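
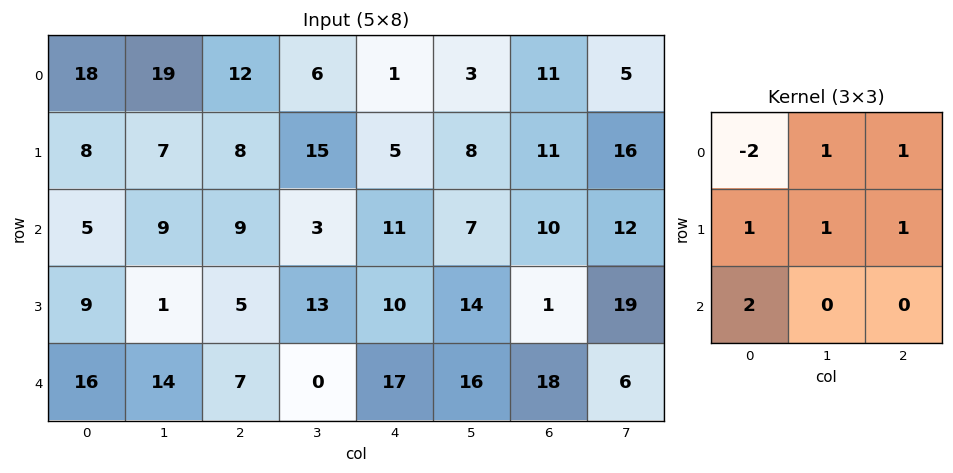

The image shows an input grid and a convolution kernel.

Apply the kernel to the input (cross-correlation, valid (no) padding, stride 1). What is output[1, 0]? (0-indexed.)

40

The receptive field on the input at this output position is [8 7 8 / 5 9 9 / 9 1 5]. Elementwise product with the kernel and sum: 8·-2 + 7·1 + 8·1 + 5·1 + 9·1 + 9·1 + 9·2.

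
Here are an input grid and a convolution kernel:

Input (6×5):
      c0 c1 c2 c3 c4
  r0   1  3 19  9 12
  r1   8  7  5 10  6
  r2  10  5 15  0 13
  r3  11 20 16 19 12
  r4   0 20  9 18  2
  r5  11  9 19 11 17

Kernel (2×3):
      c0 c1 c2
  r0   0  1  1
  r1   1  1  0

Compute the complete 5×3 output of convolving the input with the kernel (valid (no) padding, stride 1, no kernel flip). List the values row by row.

37 40 36
27 35 31
51 51 48
56 64 58
49 55 50

Output[0,0]: The receptive field on the input at this output position is [1 3 19 / 8 7 5]. Elementwise product with the kernel and sum: 3·1 + 19·1 + 8·1 + 7·1.
Output[0,1]: The receptive field on the input at this output position is [3 19 9 / 7 5 10]. Elementwise product with the kernel and sum: 19·1 + 9·1 + 7·1 + 5·1.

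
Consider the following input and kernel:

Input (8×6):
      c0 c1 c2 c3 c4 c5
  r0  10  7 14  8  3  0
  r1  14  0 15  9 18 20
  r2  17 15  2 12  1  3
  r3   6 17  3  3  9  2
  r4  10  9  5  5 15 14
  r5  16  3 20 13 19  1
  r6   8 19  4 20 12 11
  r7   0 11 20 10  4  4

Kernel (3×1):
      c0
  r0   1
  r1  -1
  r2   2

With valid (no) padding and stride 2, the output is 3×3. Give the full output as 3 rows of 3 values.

Output[0,0]: The receptive field on the input at this output position is [10 / 14 / 17]. Elementwise product with the kernel and sum: 10·1 + 14·-1 + 17·2.

30 3 -13
31 9 22
10 -7 20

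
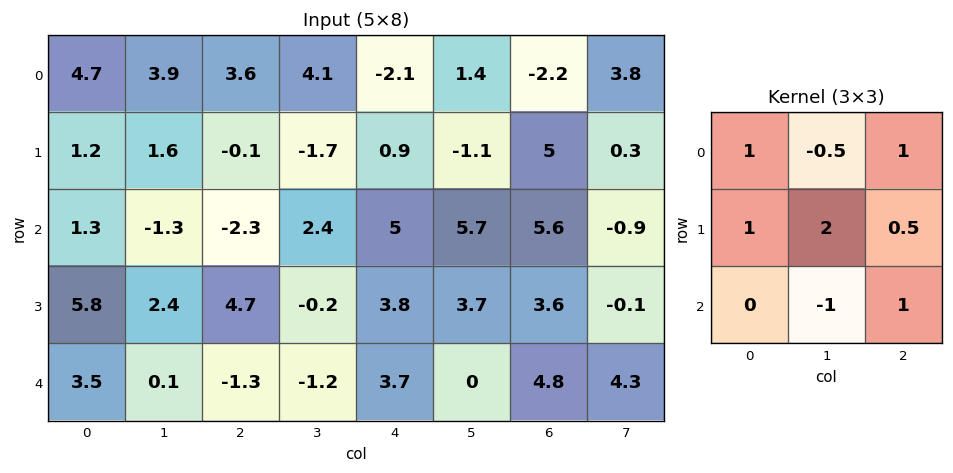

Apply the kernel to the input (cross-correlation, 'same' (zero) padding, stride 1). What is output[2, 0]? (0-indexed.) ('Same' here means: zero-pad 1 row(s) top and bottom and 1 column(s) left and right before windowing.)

-0.45

The receptive field on the zero-padded input at this output position is [0 1.2 1.6 / 0 1.3 -1.3 / 0 5.8 2.4]. Elementwise product with the kernel and sum: 0·1 + 1.2·-0.5 + 1.6·1 + 0·1 + 1.3·2 + -1.3·0.5 + 5.8·-1 + 2.4·1.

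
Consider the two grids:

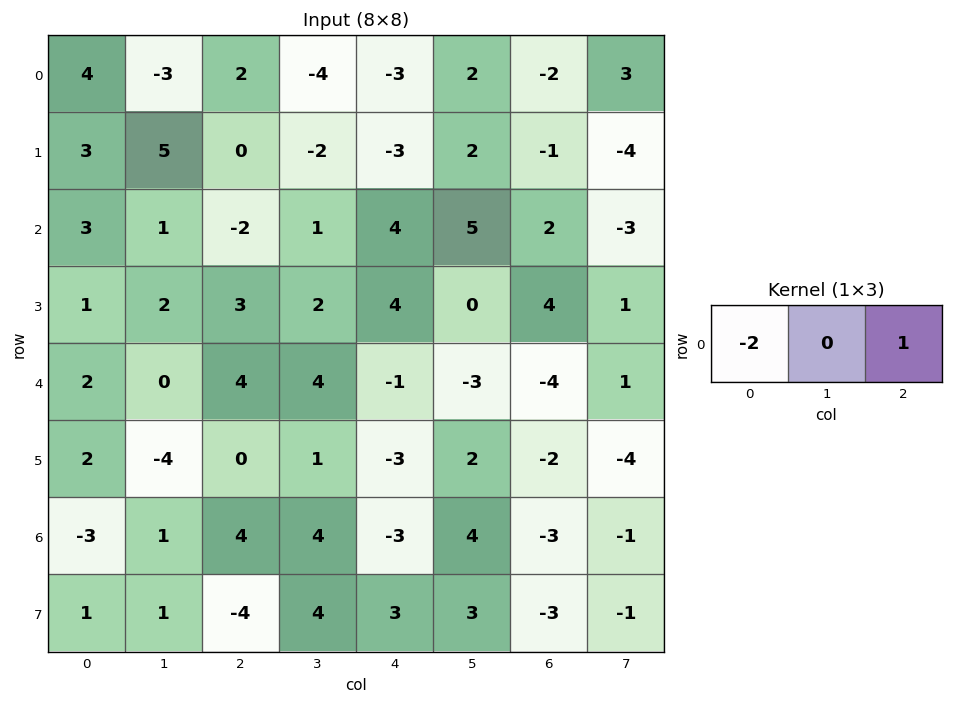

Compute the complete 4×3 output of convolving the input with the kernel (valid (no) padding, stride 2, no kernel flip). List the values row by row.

Output[0,0]: The receptive field on the input at this output position is [4 -3 2]. Elementwise product with the kernel and sum: 4·-2 + 2·1.

-6 -7 4
-8 8 -6
0 -9 -2
10 -11 3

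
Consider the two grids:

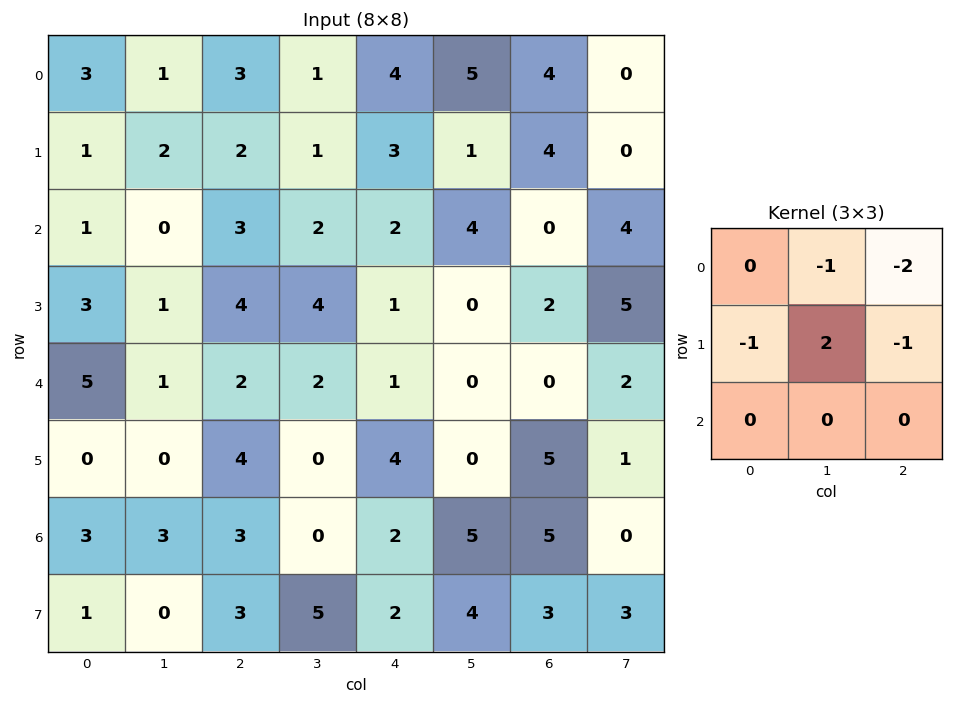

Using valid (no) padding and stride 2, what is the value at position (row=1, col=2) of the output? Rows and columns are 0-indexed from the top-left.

The receptive field on the input at this output position is [2 4 0 / 1 0 2 / 1 0 0]. Elementwise product with the kernel and sum: 4·-1 + 0·-2 + 1·-1 + 0·2 + 2·-1.

-7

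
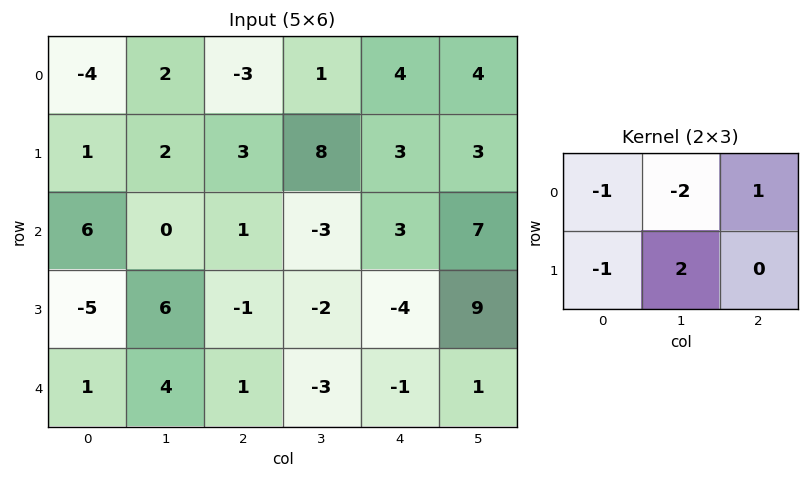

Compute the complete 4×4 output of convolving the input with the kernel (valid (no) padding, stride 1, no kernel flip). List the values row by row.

Output[0,0]: The receptive field on the input at this output position is [-4 2 -3 / 1 2 3]. Elementwise product with the kernel and sum: -4·-1 + 2·-2 + -3·1 + 1·-1 + 2·2.

0 9 18 -7
-8 2 -23 -2
12 -13 5 -2
-1 -8 -6 20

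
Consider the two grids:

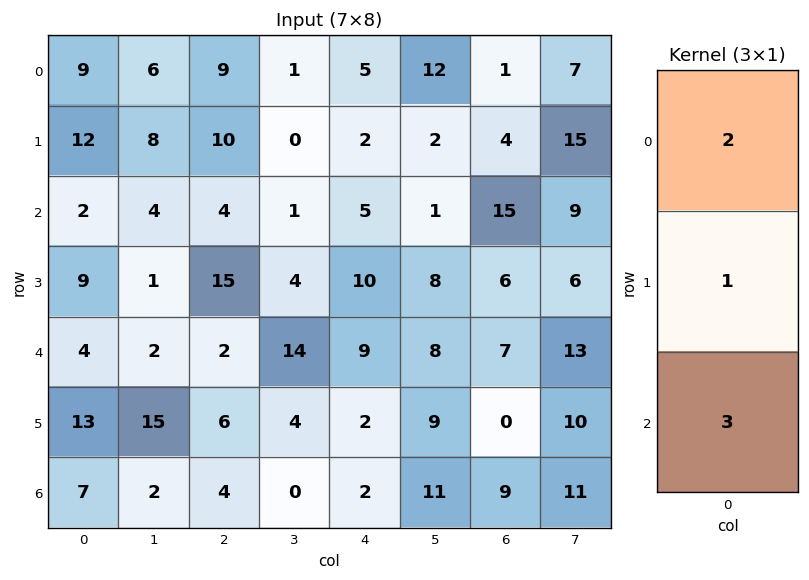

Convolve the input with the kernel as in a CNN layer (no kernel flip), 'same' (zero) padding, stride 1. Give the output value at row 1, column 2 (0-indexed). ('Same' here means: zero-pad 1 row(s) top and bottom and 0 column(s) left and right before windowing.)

40

The receptive field on the zero-padded input at this output position is [9 / 10 / 4]. Elementwise product with the kernel and sum: 9·2 + 10·1 + 4·3.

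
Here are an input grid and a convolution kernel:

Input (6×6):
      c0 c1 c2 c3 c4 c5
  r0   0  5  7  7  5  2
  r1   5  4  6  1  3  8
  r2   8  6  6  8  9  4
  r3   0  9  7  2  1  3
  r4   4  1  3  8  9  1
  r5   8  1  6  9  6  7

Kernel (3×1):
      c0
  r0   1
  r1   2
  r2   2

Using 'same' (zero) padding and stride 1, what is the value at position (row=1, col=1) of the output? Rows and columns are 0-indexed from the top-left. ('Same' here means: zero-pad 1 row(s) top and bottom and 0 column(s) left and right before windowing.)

25

The receptive field on the zero-padded input at this output position is [5 / 4 / 6]. Elementwise product with the kernel and sum: 5·1 + 4·2 + 6·2.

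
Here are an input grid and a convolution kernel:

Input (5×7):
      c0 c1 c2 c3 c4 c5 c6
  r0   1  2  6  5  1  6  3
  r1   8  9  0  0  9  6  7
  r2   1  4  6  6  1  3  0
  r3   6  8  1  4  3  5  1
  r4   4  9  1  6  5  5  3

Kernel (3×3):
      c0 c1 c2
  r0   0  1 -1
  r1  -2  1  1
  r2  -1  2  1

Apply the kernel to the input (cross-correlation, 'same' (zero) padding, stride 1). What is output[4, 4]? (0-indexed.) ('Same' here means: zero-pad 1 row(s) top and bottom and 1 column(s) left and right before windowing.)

-4

The receptive field on the zero-padded input at this output position is [4 3 5 / 6 5 5 / 0 0 0]. Elementwise product with the kernel and sum: 3·1 + 5·-1 + 6·-2 + 5·1 + 5·1 + 0·-1 + 0·2 + 0·1.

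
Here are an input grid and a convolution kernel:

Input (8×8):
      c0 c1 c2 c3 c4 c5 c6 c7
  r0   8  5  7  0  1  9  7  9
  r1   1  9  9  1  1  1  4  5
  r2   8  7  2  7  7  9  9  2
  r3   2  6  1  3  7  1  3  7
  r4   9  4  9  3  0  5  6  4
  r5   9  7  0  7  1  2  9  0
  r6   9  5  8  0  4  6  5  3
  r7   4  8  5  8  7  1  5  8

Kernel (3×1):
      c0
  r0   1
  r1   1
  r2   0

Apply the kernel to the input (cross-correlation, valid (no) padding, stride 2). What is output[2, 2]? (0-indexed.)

1

The receptive field on the input at this output position is [0 / 1 / 4]. Elementwise product with the kernel and sum: 0·1 + 1·1.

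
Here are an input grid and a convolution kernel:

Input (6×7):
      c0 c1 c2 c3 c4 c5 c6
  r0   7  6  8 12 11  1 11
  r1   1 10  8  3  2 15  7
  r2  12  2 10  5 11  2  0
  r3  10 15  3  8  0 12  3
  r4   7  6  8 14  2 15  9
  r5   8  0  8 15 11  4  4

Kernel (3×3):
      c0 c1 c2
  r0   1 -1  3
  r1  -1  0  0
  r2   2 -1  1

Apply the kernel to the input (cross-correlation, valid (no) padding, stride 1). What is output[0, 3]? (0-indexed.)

2

The receptive field on the input at this output position is [12 11 1 / 3 2 15 / 5 11 2]. Elementwise product with the kernel and sum: 12·1 + 11·-1 + 1·3 + 3·-1 + 5·2 + 11·-1 + 2·1.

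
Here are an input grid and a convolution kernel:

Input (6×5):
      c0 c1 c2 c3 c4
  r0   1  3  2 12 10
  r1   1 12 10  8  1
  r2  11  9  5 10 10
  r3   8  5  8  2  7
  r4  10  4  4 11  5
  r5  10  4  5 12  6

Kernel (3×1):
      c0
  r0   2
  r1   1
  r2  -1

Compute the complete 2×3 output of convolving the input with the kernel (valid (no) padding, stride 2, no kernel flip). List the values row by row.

-8 9 11
20 14 22

Output[0,0]: The receptive field on the input at this output position is [1 / 1 / 11]. Elementwise product with the kernel and sum: 1·2 + 1·1 + 11·-1.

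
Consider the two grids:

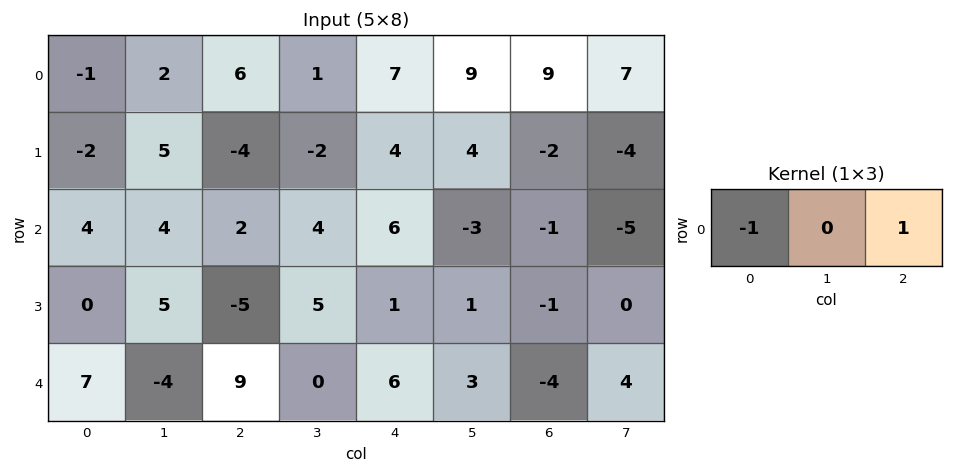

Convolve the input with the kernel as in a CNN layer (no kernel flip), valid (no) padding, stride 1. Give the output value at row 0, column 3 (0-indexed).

8

The receptive field on the input at this output position is [1 7 9]. Elementwise product with the kernel and sum: 1·-1 + 9·1.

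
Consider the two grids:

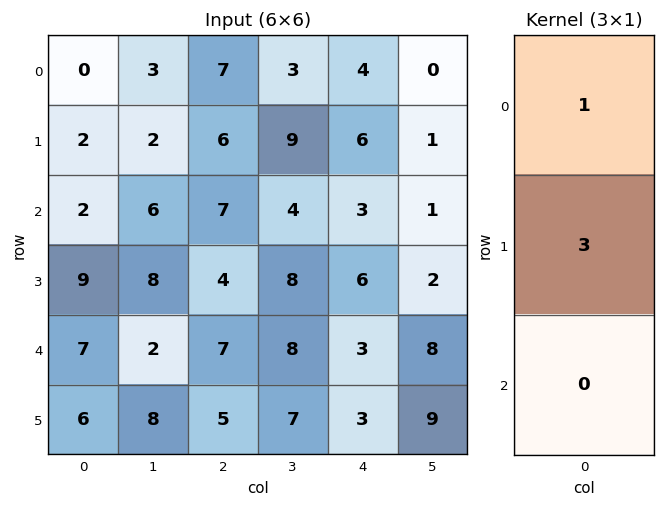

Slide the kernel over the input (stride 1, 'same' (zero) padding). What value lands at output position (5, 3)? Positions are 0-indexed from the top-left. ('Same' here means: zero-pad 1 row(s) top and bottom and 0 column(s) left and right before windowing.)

The receptive field on the zero-padded input at this output position is [8 / 7 / 0]. Elementwise product with the kernel and sum: 8·1 + 7·3.

29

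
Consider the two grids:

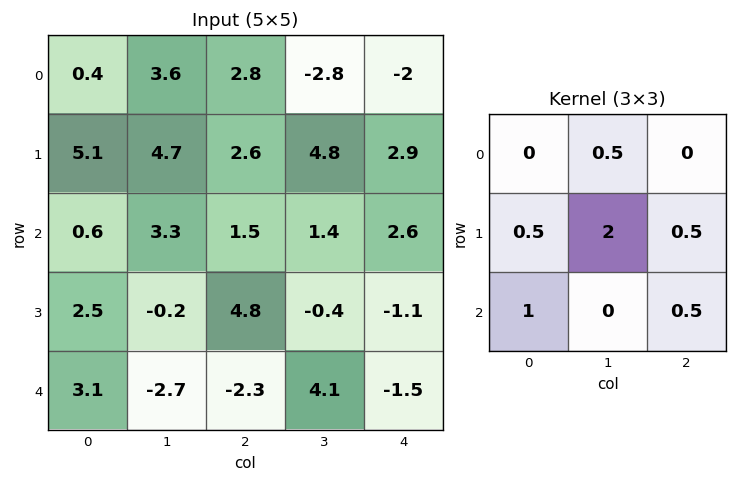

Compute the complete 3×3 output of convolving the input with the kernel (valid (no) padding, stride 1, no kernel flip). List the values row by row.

16.4 15.35 13.75
14.9 6.25 11.5
6.85 9.4 -1.3

Output[0,0]: The receptive field on the input at this output position is [0.4 3.6 2.8 / 5.1 4.7 2.6 / 0.6 3.3 1.5]. Elementwise product with the kernel and sum: 3.6·0.5 + 5.1·0.5 + 4.7·2 + 2.6·0.5 + 0.6·1 + 1.5·0.5.
Output[0,1]: The receptive field on the input at this output position is [3.6 2.8 -2.8 / 4.7 2.6 4.8 / 3.3 1.5 1.4]. Elementwise product with the kernel and sum: 2.8·0.5 + 4.7·0.5 + 2.6·2 + 4.8·0.5 + 3.3·1 + 1.4·0.5.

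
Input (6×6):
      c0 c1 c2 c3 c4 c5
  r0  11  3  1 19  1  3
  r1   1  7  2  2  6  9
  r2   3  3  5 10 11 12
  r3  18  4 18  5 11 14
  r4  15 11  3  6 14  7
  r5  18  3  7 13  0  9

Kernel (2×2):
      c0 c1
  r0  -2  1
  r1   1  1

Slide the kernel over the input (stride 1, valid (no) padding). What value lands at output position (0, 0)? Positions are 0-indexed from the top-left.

-11

The receptive field on the input at this output position is [11 3 / 1 7]. Elementwise product with the kernel and sum: 11·-2 + 3·1 + 1·1 + 7·1.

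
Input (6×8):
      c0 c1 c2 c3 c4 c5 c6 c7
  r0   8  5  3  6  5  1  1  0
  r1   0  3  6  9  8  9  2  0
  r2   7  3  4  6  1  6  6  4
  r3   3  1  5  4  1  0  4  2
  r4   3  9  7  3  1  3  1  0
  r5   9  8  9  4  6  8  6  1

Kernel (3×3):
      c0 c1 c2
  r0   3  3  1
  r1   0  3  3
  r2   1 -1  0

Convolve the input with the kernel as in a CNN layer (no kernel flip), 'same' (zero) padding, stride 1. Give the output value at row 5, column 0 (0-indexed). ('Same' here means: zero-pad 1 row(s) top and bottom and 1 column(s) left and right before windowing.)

69

The receptive field on the zero-padded input at this output position is [0 3 9 / 0 9 8 / 0 0 0]. Elementwise product with the kernel and sum: 0·3 + 3·3 + 9·1 + 9·3 + 8·3 + 0·1 + 0·-1.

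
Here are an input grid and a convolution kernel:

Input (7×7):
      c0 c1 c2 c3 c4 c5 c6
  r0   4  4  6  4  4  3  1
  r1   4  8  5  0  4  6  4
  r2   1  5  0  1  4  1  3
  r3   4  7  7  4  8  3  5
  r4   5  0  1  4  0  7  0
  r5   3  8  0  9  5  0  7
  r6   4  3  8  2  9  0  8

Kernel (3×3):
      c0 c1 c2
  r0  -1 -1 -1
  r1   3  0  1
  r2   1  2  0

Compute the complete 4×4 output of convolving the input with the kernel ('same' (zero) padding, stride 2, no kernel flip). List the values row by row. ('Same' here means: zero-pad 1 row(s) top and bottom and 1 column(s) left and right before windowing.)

Output[0,0]: The receptive field on the zero-padded input at this output position is [0 0 0 / 0 4 4 / 0 4 8]. Elementwise product with the kernel and sum: 0·-1 + 0·-1 + 0·-1 + 0·3 + 4·1 + 0·1 + 4·2.
Output[0,1]: The receptive field on the zero-padded input at this output position is [0 0 0 / 4 6 4 / 8 5 0]. Elementwise product with the kernel and sum: 0·-1 + 0·-1 + 0·-1 + 4·3 + 4·1 + 8·1 + 5·2.

12 34 23 23
1 24 14 6
-5 -6 23 27
-8 -6 -8 -7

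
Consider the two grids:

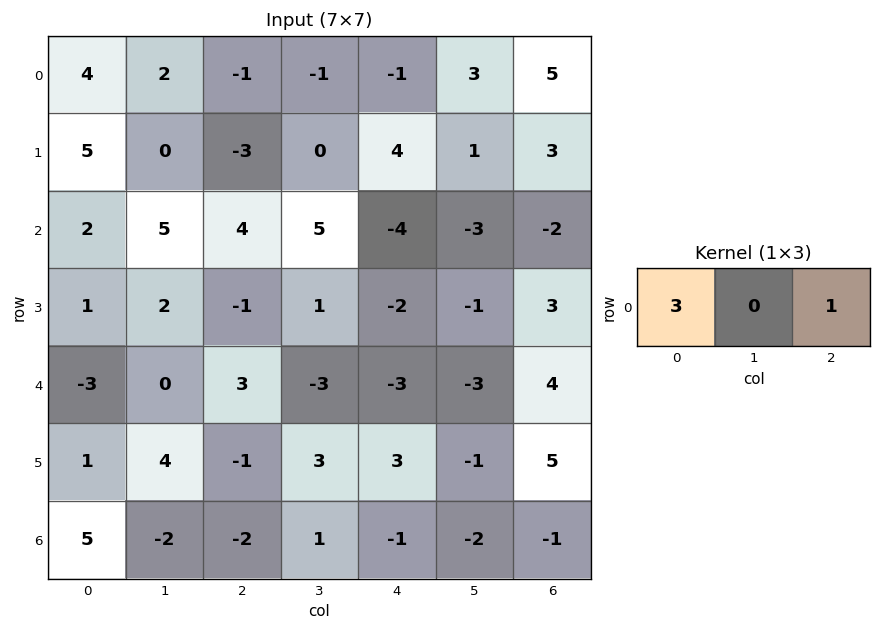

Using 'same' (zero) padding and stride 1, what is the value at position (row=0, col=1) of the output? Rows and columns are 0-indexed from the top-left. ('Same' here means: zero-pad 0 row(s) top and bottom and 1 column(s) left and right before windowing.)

11

The receptive field on the zero-padded input at this output position is [4 2 -1]. Elementwise product with the kernel and sum: 4·3 + -1·1.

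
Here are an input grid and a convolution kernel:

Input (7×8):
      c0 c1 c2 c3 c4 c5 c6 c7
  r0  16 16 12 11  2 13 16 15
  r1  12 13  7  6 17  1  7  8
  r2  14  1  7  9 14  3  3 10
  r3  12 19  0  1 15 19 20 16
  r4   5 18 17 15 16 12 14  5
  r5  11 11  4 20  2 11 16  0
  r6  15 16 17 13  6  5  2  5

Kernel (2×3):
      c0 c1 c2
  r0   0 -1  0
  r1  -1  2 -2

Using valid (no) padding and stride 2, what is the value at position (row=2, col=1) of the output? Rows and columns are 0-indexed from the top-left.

17

The receptive field on the input at this output position is [17 15 16 / 4 20 2]. Elementwise product with the kernel and sum: 15·-1 + 4·-1 + 20·2 + 2·-2.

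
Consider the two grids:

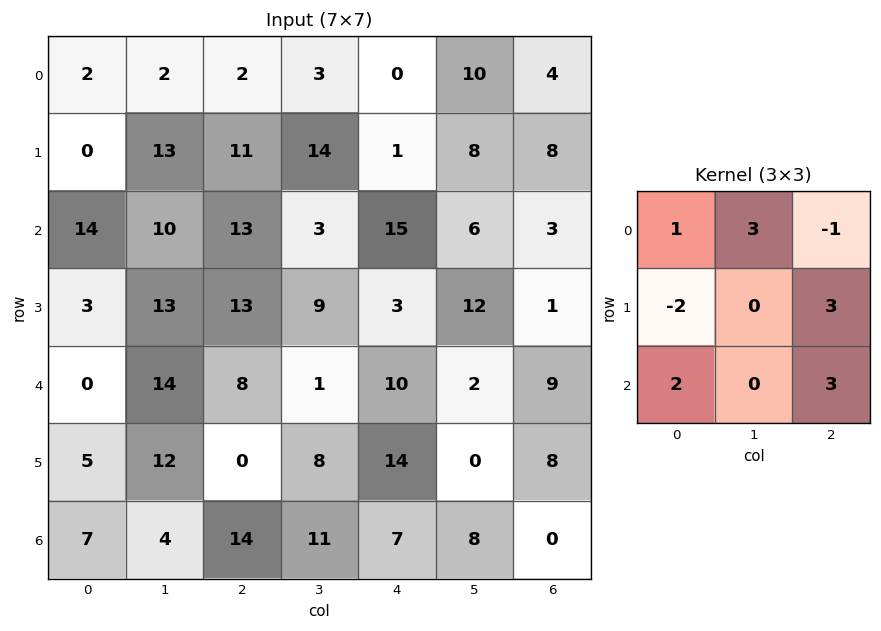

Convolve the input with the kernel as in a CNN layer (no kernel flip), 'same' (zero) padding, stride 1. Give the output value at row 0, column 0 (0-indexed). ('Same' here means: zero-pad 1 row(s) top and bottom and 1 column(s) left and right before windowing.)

45

The receptive field on the zero-padded input at this output position is [0 0 0 / 0 2 2 / 0 0 13]. Elementwise product with the kernel and sum: 0·1 + 0·3 + 0·-1 + 0·-2 + 2·3 + 0·2 + 13·3.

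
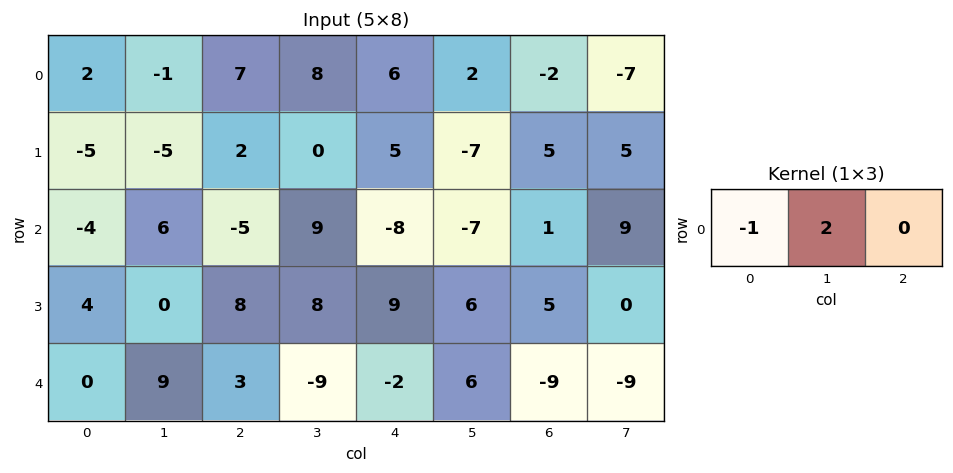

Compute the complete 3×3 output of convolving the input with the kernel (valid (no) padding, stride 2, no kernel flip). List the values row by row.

-4 9 -2
16 23 -6
18 -21 14

Output[0,0]: The receptive field on the input at this output position is [2 -1 7]. Elementwise product with the kernel and sum: 2·-1 + -1·2.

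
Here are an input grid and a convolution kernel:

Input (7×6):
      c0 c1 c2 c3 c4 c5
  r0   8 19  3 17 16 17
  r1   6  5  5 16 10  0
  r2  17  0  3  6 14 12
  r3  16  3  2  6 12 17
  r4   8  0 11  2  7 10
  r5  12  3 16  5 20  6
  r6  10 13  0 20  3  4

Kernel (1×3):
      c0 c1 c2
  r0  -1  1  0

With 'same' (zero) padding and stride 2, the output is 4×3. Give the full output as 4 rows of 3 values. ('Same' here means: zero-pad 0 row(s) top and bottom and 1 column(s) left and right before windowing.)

8 -16 -1
17 3 8
8 11 5
10 -13 -17

Output[0,0]: The receptive field on the zero-padded input at this output position is [0 8 19]. Elementwise product with the kernel and sum: 0·-1 + 8·1.
Output[0,1]: The receptive field on the zero-padded input at this output position is [19 3 17]. Elementwise product with the kernel and sum: 19·-1 + 3·1.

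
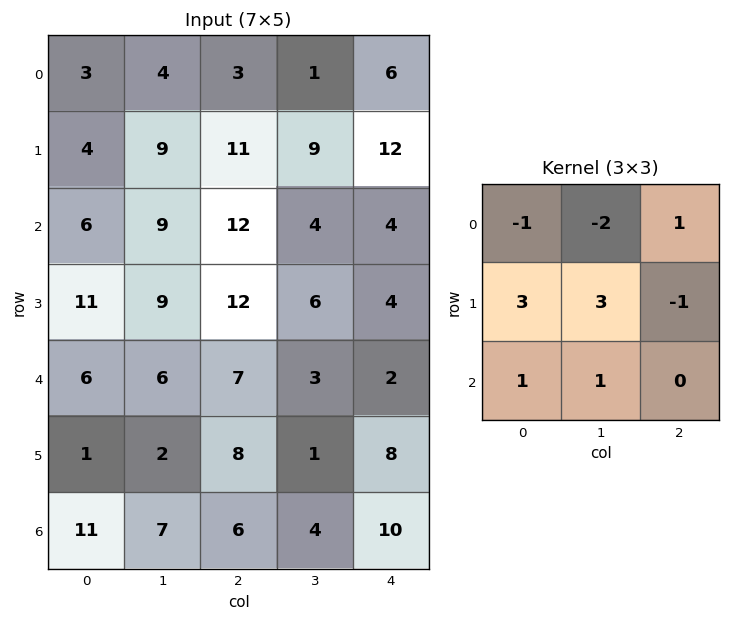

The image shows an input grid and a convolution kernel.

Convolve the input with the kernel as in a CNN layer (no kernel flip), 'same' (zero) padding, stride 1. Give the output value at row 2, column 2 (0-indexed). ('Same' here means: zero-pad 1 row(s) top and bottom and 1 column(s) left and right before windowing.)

The receptive field on the zero-padded input at this output position is [9 11 9 / 9 12 4 / 9 12 6]. Elementwise product with the kernel and sum: 9·-1 + 11·-2 + 9·1 + 9·3 + 12·3 + 4·-1 + 9·1 + 12·1.

58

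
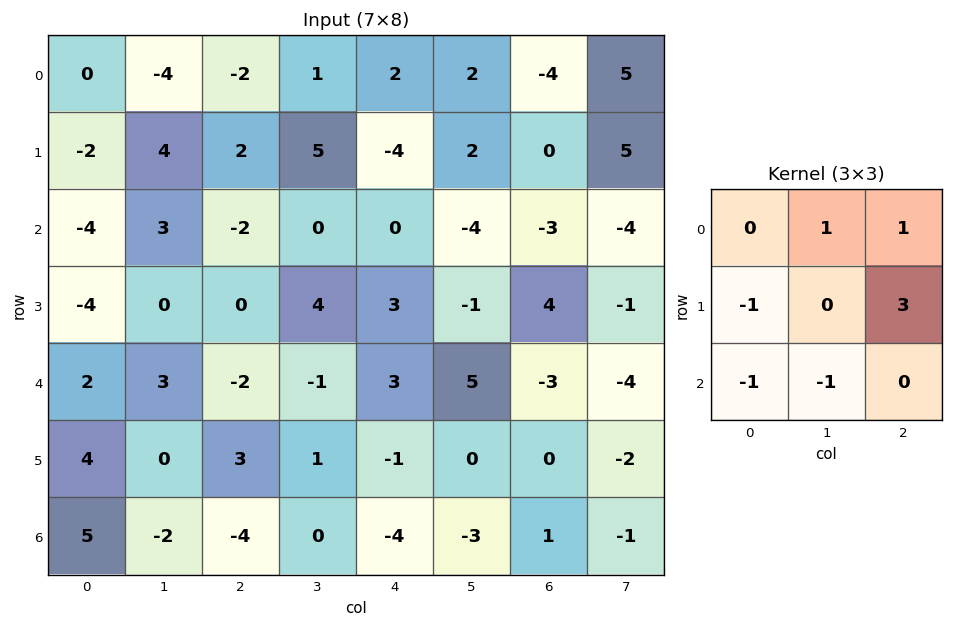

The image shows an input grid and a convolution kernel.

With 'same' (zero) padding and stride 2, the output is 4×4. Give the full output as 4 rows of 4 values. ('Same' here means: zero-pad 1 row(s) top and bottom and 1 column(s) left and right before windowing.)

-10 1 4 11
15 4 -21 -6
1 -5 18 -14
-2 6 -10 -2

Output[0,0]: The receptive field on the zero-padded input at this output position is [0 0 0 / 0 0 -4 / 0 -2 4]. Elementwise product with the kernel and sum: 0·1 + 0·1 + 0·-1 + -4·3 + 0·-1 + -2·-1.
Output[0,1]: The receptive field on the zero-padded input at this output position is [0 0 0 / -4 -2 1 / 4 2 5]. Elementwise product with the kernel and sum: 0·1 + 0·1 + -4·-1 + 1·3 + 4·-1 + 2·-1.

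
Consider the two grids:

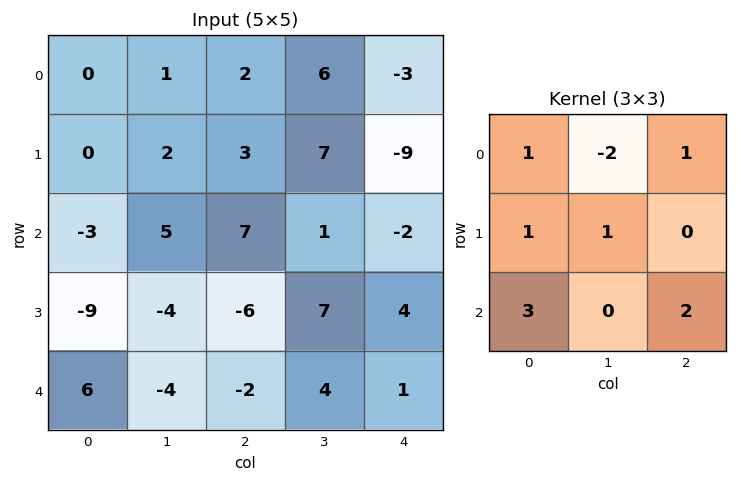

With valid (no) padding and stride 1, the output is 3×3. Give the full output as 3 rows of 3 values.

7 25 14
-38 17 -22
-5 -22 0

Output[0,0]: The receptive field on the input at this output position is [0 1 2 / 0 2 3 / -3 5 7]. Elementwise product with the kernel and sum: 0·1 + 1·-2 + 2·1 + 0·1 + 2·1 + -3·3 + 7·2.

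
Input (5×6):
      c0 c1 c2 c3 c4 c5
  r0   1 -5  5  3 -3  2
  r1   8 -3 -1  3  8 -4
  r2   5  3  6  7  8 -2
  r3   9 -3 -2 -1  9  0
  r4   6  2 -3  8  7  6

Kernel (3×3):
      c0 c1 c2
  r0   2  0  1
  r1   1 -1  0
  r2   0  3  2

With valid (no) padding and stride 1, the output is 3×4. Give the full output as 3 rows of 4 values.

Output[0,0]: The receptive field on the input at this output position is [1 -5 5 / 8 -3 -1 / 5 3 6]. Elementwise product with the kernel and sum: 1·2 + 5·1 + 8·1 + -3·-1 + 3·3 + 6·2.

39 23 40 23
4 -14 20 28
28 19 57 35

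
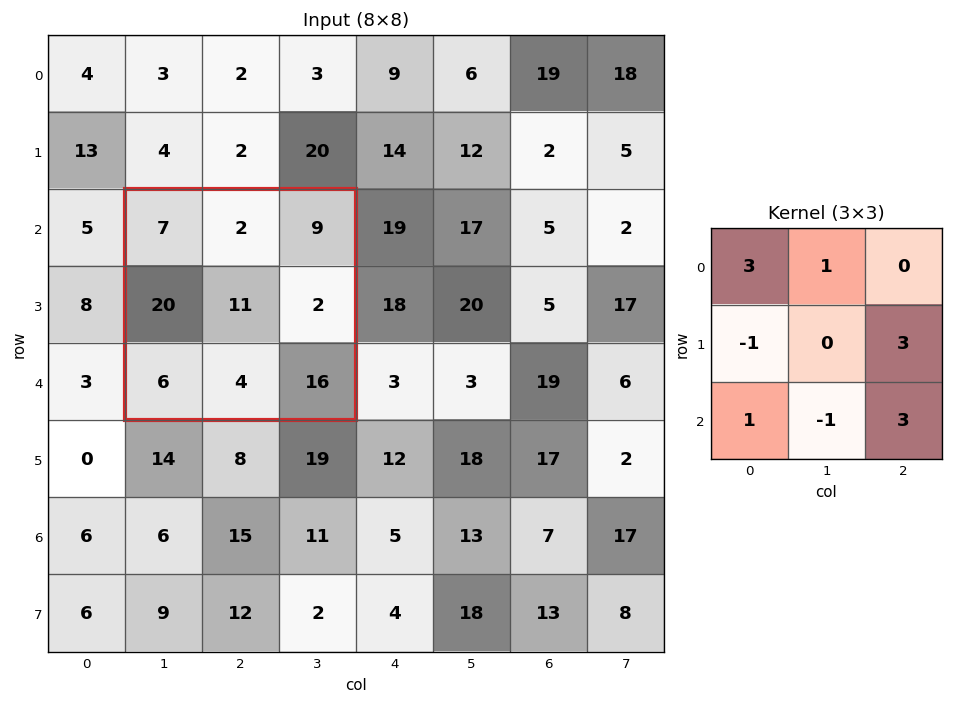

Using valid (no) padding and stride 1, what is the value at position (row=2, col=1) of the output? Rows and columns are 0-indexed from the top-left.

The receptive field on the input at this output position is [7 2 9 / 20 11 2 / 6 4 16]. Elementwise product with the kernel and sum: 7·3 + 2·1 + 20·-1 + 2·3 + 6·1 + 4·-1 + 16·3.

59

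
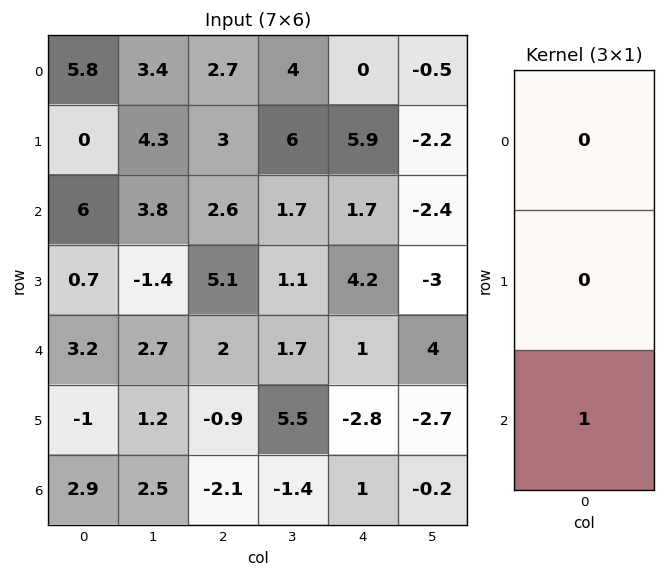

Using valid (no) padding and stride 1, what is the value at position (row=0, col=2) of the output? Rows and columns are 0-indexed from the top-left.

2.6

The receptive field on the input at this output position is [2.7 / 3 / 2.6]. Elementwise product with the kernel and sum: 2.6·1.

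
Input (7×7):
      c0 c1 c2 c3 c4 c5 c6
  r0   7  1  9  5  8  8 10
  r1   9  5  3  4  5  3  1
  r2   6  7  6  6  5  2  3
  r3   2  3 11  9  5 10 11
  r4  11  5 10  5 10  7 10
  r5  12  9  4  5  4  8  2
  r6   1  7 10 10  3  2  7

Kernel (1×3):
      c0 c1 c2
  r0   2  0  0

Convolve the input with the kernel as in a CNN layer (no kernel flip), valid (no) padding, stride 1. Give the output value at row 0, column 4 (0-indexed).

The receptive field on the input at this output position is [8 8 10]. Elementwise product with the kernel and sum: 8·2.

16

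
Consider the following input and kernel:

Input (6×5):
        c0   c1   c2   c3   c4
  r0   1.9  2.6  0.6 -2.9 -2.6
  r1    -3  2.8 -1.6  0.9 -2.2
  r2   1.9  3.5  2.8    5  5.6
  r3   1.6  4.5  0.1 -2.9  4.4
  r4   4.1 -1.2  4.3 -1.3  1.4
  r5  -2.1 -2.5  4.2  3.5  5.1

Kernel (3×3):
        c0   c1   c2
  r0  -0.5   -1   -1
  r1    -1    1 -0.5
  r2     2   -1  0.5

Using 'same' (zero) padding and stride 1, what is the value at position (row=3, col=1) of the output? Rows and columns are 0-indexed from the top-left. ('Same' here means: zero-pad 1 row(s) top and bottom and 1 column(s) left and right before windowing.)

The receptive field on the zero-padded input at this output position is [1.9 3.5 2.8 / 1.6 4.5 0.1 / 4.1 -1.2 4.3]. Elementwise product with the kernel and sum: 1.9·-0.5 + 3.5·-1 + 2.8·-1 + 1.6·-1 + 4.5·1 + 0.1·-0.5 + 4.1·2 + -1.2·-1 + 4.3·0.5.

7.15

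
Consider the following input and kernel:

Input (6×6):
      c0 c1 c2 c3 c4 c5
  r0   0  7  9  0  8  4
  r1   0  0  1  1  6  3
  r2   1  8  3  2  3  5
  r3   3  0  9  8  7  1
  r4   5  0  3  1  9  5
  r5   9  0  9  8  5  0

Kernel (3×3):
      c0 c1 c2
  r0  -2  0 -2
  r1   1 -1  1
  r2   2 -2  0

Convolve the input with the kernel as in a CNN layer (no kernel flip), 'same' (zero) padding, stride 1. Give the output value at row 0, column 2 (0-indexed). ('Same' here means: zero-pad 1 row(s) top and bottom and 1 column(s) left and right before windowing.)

-4

The receptive field on the zero-padded input at this output position is [0 0 0 / 7 9 0 / 0 1 1]. Elementwise product with the kernel and sum: 0·-2 + 0·-2 + 7·1 + 9·-1 + 0·1 + 0·2 + 1·-2.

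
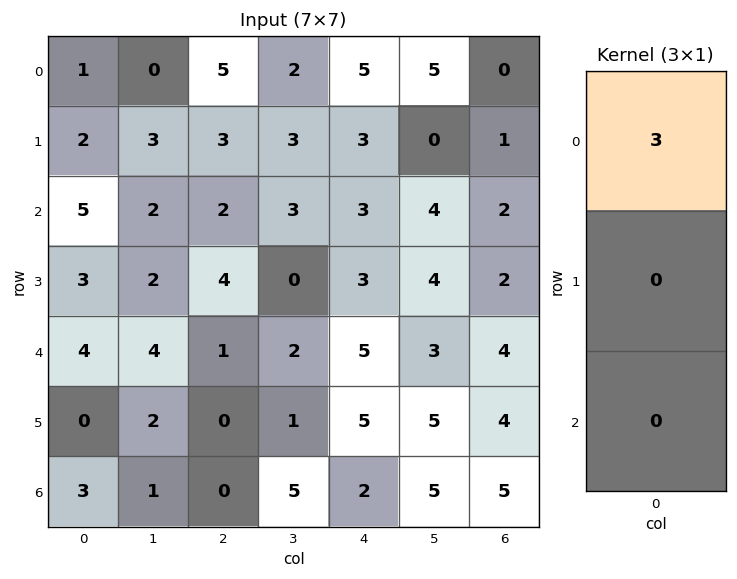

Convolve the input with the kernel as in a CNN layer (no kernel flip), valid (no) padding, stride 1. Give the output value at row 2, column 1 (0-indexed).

The receptive field on the input at this output position is [2 / 2 / 4]. Elementwise product with the kernel and sum: 2·3.

6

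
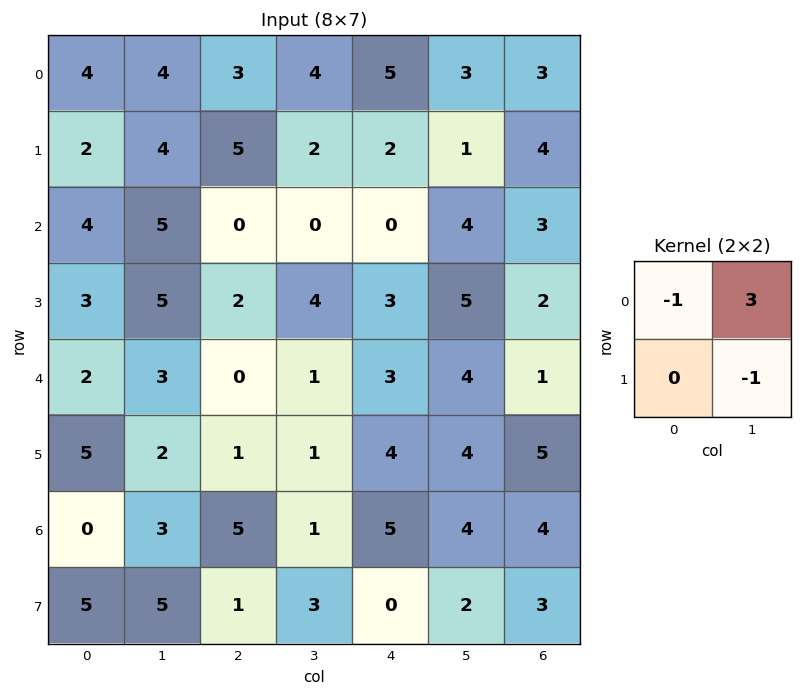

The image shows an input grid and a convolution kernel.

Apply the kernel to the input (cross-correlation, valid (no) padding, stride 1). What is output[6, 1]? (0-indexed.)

The receptive field on the input at this output position is [3 5 / 5 1]. Elementwise product with the kernel and sum: 3·-1 + 5·3 + 1·-1.

11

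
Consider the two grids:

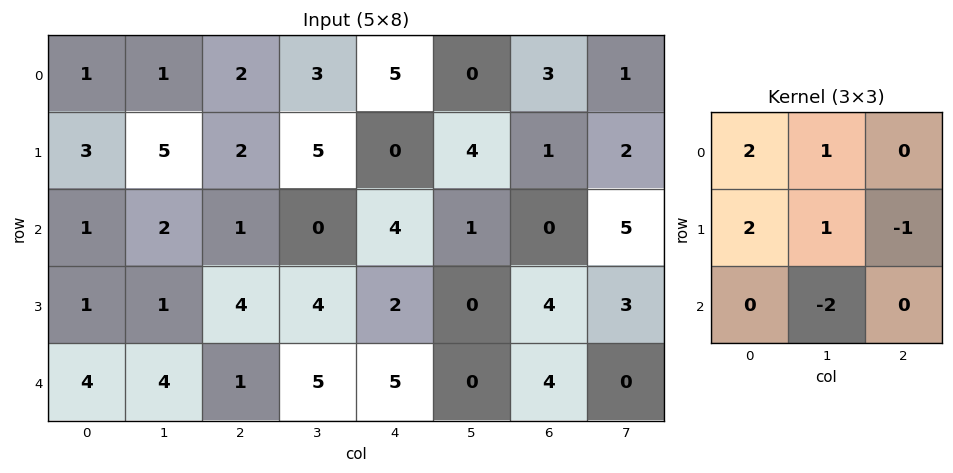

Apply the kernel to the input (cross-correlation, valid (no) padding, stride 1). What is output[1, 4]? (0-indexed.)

13

The receptive field on the input at this output position is [0 4 1 / 4 1 0 / 2 0 4]. Elementwise product with the kernel and sum: 0·2 + 4·1 + 4·2 + 1·1 + 0·-1 + 0·-2.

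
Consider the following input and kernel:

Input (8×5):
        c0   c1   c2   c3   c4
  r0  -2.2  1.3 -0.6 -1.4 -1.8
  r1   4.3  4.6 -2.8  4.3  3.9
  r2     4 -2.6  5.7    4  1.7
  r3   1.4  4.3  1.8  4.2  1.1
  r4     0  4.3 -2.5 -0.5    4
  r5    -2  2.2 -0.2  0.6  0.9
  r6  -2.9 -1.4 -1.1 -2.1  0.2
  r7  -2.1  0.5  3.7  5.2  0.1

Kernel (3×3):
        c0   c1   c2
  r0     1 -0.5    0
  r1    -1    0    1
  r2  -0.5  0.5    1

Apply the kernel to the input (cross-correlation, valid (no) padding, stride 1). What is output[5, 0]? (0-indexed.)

3.7

The receptive field on the input at this output position is [-2 2.2 -0.2 / -2.9 -1.4 -1.1 / -2.1 0.5 3.7]. Elementwise product with the kernel and sum: -2·1 + 2.2·-0.5 + -2.9·-1 + -1.1·1 + -2.1·-0.5 + 0.5·0.5 + 3.7·1.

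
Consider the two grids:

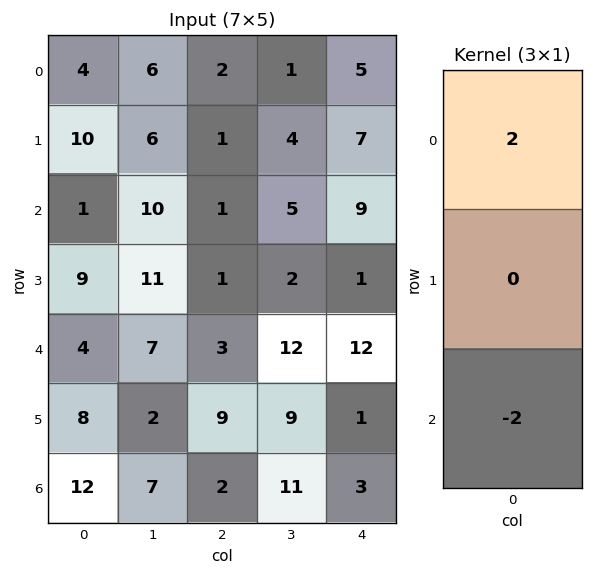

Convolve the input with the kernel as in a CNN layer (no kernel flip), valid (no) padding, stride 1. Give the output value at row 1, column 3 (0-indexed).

4

The receptive field on the input at this output position is [4 / 5 / 2]. Elementwise product with the kernel and sum: 4·2 + 2·-2.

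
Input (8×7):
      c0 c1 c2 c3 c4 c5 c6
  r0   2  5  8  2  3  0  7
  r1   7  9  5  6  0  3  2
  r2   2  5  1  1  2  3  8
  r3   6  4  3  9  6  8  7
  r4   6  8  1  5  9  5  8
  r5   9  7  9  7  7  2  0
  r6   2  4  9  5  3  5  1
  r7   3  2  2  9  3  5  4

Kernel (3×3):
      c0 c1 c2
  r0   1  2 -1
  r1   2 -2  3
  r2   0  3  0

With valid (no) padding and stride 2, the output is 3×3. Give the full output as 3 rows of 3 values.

30 10 5
48 22 32
64 42 36

Output[0,0]: The receptive field on the input at this output position is [2 5 8 / 7 9 5 / 2 5 1]. Elementwise product with the kernel and sum: 2·1 + 5·2 + 8·-1 + 7·2 + 9·-2 + 5·3 + 5·3.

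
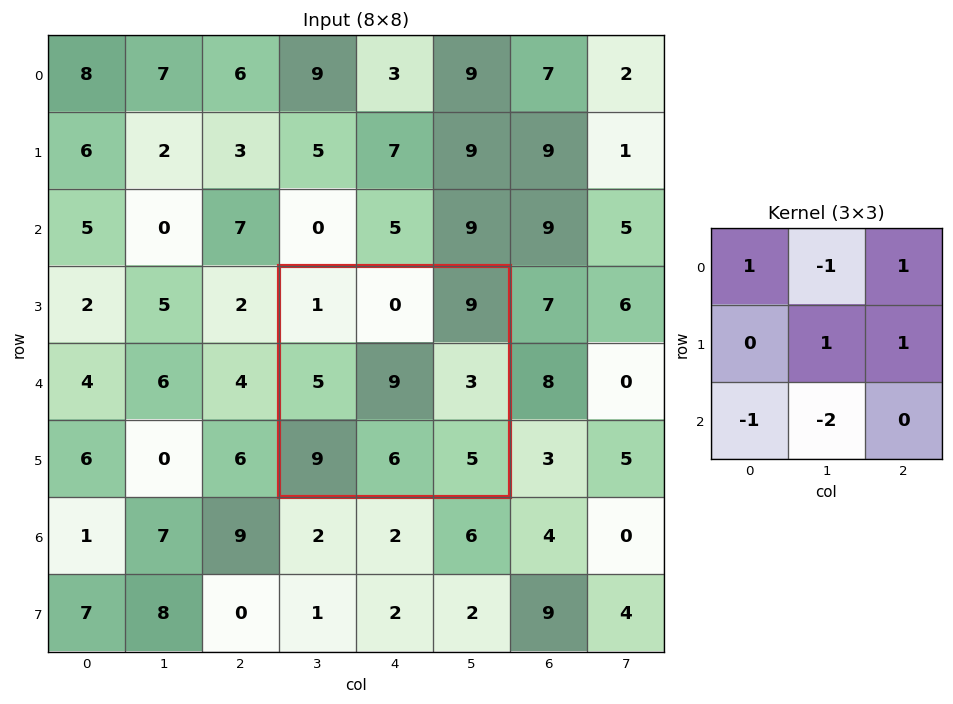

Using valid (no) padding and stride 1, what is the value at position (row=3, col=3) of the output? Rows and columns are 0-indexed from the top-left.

The receptive field on the input at this output position is [1 0 9 / 5 9 3 / 9 6 5]. Elementwise product with the kernel and sum: 1·1 + 0·-1 + 9·1 + 9·1 + 3·1 + 9·-1 + 6·-2.

1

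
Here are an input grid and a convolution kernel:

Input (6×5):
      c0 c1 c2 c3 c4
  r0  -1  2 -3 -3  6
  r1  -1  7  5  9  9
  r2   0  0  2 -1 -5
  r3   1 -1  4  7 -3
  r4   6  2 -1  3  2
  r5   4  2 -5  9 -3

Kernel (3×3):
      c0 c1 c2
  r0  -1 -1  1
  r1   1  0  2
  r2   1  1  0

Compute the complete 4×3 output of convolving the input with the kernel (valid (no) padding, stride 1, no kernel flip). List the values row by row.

Output[0,0]: The receptive field on the input at this output position is [-1 2 -3 / -1 7 5 / 0 0 2]. Elementwise product with the kernel and sum: -1·-1 + 2·-1 + -3·1 + -1·1 + 5·2 + 0·1 + 0·1.

5 25 36
3 -2 -2
19 11 -6
14 9 -7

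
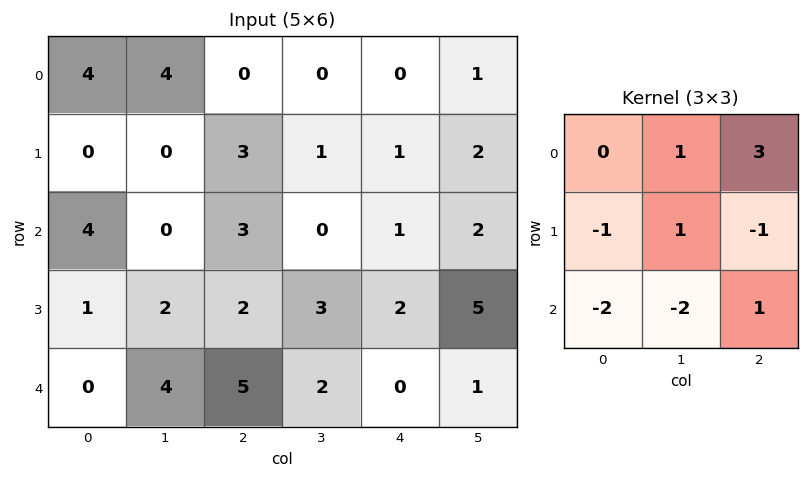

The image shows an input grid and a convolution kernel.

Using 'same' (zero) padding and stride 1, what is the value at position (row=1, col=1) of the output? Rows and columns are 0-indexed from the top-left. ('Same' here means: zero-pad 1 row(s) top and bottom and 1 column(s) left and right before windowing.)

The receptive field on the zero-padded input at this output position is [4 4 0 / 0 0 3 / 4 0 3]. Elementwise product with the kernel and sum: 4·1 + 0·3 + 0·-1 + 0·1 + 3·-1 + 4·-2 + 0·-2 + 3·1.

-4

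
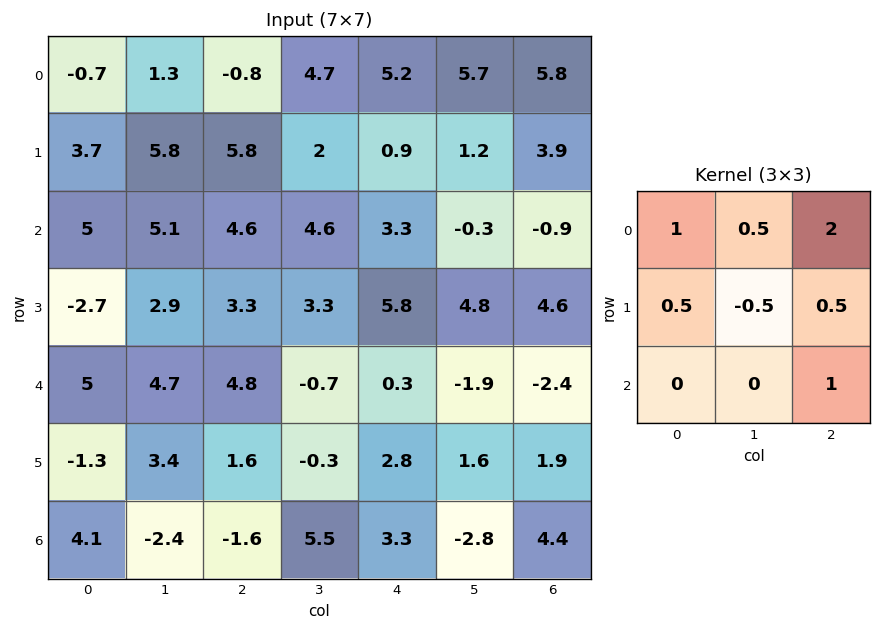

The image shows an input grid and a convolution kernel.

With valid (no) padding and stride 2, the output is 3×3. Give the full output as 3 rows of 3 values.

4.8 17.6 20.55
20.4 16.7 1.75
13.8 10.7 0.5

Output[0,0]: The receptive field on the input at this output position is [-0.7 1.3 -0.8 / 3.7 5.8 5.8 / 5 5.1 4.6]. Elementwise product with the kernel and sum: -0.7·1 + 1.3·0.5 + -0.8·2 + 3.7·0.5 + 5.8·-0.5 + 5.8·0.5 + 4.6·1.
Output[0,1]: The receptive field on the input at this output position is [-0.8 4.7 5.2 / 5.8 2 0.9 / 4.6 4.6 3.3]. Elementwise product with the kernel and sum: -0.8·1 + 4.7·0.5 + 5.2·2 + 5.8·0.5 + 2·-0.5 + 0.9·0.5 + 3.3·1.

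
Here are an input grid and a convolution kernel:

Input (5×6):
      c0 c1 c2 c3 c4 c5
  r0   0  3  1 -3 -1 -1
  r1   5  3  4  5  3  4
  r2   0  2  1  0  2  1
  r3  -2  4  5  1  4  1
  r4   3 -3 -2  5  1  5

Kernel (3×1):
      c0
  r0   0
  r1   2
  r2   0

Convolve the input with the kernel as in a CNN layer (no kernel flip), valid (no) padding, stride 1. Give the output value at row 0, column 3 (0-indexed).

The receptive field on the input at this output position is [-3 / 5 / 0]. Elementwise product with the kernel and sum: 5·2.

10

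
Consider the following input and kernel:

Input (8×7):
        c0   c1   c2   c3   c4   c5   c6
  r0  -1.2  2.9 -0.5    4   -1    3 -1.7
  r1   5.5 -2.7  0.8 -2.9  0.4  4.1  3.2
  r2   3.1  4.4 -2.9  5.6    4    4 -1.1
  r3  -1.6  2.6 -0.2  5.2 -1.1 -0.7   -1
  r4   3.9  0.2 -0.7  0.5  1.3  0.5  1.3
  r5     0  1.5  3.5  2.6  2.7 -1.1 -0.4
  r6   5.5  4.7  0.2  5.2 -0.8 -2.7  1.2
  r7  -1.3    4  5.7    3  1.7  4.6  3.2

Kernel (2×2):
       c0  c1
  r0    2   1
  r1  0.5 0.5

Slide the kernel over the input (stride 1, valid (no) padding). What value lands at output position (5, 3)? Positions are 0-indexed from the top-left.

The receptive field on the input at this output position is [2.6 2.7 / 5.2 -0.8]. Elementwise product with the kernel and sum: 2.6·2 + 2.7·1 + 5.2·0.5 + -0.8·0.5.

10.1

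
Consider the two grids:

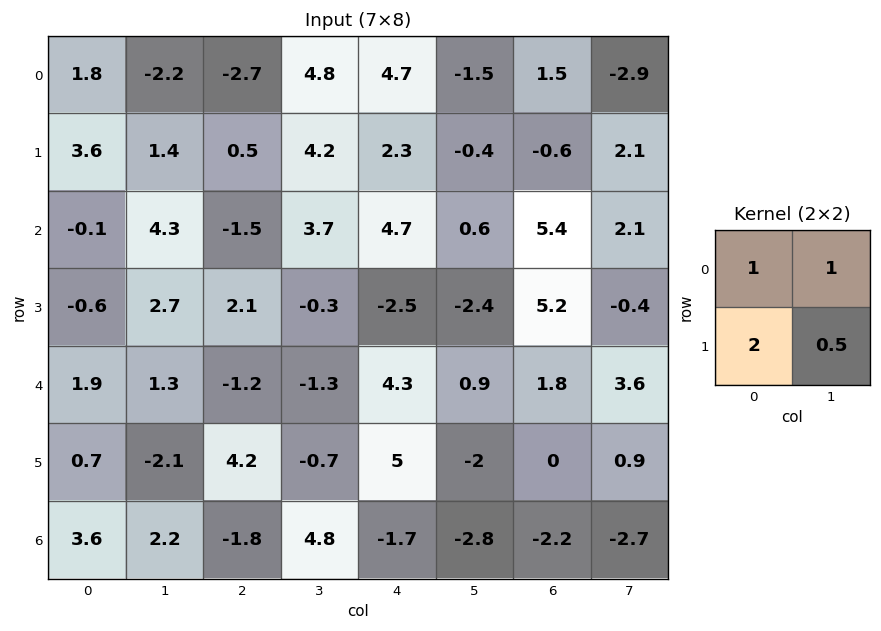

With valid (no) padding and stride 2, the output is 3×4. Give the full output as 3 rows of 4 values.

Output[0,0]: The receptive field on the input at this output position is [1.8 -2.2 / 3.6 1.4]. Elementwise product with the kernel and sum: 1.8·1 + -2.2·1 + 3.6·2 + 1.4·0.5.
Output[0,1]: The receptive field on the input at this output position is [-2.7 4.8 / 0.5 4.2]. Elementwise product with the kernel and sum: -2.7·1 + 4.8·1 + 0.5·2 + 4.2·0.5.

7.5 5.2 7.6 -1.55
4.35 6.25 -0.9 17.7
3.55 5.55 14.2 5.85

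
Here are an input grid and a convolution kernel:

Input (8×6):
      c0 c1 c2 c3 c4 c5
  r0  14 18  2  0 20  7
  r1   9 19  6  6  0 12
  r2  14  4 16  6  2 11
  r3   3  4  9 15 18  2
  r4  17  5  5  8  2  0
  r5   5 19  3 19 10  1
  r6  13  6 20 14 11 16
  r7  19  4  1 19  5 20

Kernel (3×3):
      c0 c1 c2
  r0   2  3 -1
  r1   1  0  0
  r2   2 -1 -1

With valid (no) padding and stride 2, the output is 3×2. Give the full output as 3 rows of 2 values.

97 14
51 57
49 50

Output[0,0]: The receptive field on the input at this output position is [14 18 2 / 9 19 6 / 14 4 16]. Elementwise product with the kernel and sum: 14·2 + 18·3 + 2·-1 + 9·1 + 14·2 + 4·-1 + 16·-1.
Output[0,1]: The receptive field on the input at this output position is [2 0 20 / 6 6 0 / 16 6 2]. Elementwise product with the kernel and sum: 2·2 + 0·3 + 20·-1 + 6·1 + 16·2 + 6·-1 + 2·-1.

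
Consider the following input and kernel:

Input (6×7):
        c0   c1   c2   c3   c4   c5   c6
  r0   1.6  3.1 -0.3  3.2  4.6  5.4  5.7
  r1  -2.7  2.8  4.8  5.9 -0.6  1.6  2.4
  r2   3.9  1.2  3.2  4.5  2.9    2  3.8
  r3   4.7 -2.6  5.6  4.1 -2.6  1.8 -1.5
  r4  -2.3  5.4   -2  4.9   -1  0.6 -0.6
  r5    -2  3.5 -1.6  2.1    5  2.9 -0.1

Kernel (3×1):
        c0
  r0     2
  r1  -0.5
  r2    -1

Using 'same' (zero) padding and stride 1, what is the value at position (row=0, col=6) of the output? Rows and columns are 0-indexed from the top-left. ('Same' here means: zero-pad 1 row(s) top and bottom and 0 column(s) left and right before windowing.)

-5.25

The receptive field on the zero-padded input at this output position is [0 / 5.7 / 2.4]. Elementwise product with the kernel and sum: 0·2 + 5.7·-0.5 + 2.4·-1.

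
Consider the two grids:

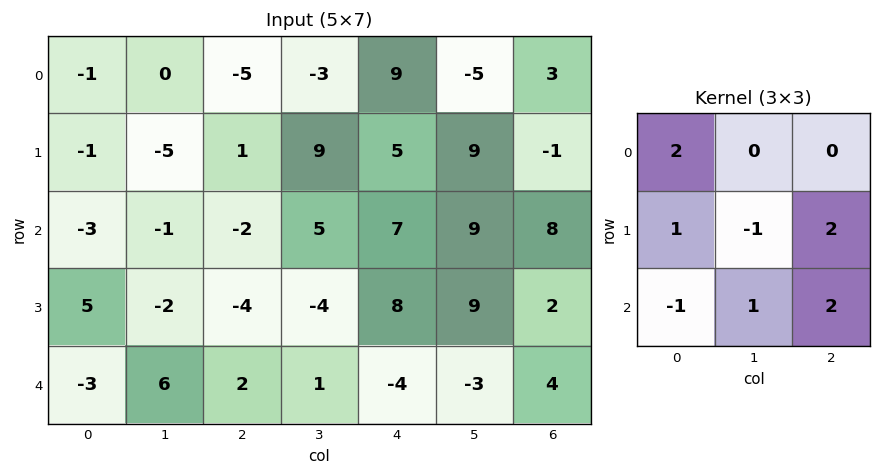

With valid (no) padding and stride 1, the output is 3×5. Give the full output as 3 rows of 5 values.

Output[0,0]: The receptive field on the input at this output position is [-1 0 -5 / -1 -5 1 / -3 -1 -2]. Elementwise product with the kernel and sum: -1·2 + -1·1 + -5·-1 + 1·2 + -3·-1 + -1·1 + -2·2.

2 21 13 36 30
-23 -9 25 64 29
6 -10 3 5 26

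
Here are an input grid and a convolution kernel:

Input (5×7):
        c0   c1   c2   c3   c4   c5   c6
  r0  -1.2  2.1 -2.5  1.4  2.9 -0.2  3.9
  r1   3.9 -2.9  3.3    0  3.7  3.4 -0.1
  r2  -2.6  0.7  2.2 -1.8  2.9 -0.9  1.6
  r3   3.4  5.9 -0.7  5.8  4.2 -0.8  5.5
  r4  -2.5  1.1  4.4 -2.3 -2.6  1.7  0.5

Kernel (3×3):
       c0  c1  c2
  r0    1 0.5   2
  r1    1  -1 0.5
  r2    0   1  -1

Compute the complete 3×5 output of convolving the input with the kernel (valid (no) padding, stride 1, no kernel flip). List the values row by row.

1.8 1.45 4.45 4.25 8.35
13.45 -10.15 17.75 8.5 3.5
-4 14.4 3 -5.25 14.6

Output[0,0]: The receptive field on the input at this output position is [-1.2 2.1 -2.5 / 3.9 -2.9 3.3 / -2.6 0.7 2.2]. Elementwise product with the kernel and sum: -1.2·1 + 2.1·0.5 + -2.5·2 + 3.9·1 + -2.9·-1 + 3.3·0.5 + 0.7·1 + 2.2·-1.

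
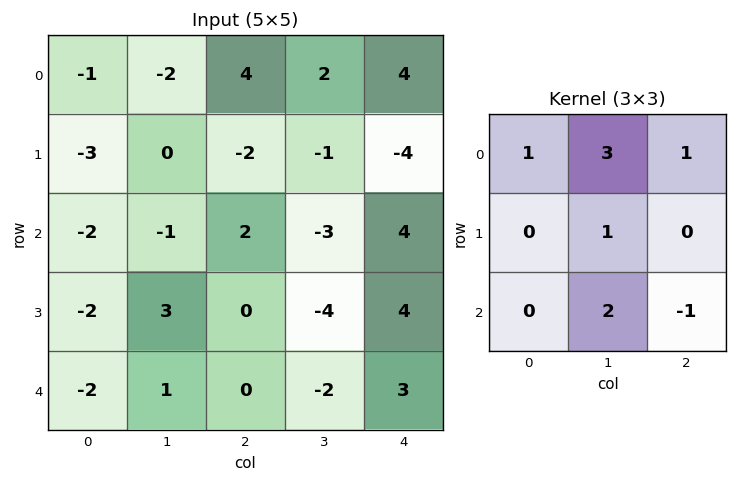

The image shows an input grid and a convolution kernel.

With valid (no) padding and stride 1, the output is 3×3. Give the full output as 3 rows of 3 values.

-7 17 3
0 -1 -24
2 4 -14

Output[0,0]: The receptive field on the input at this output position is [-1 -2 4 / -3 0 -2 / -2 -1 2]. Elementwise product with the kernel and sum: -1·1 + -2·3 + 4·1 + 0·1 + -1·2 + 2·-1.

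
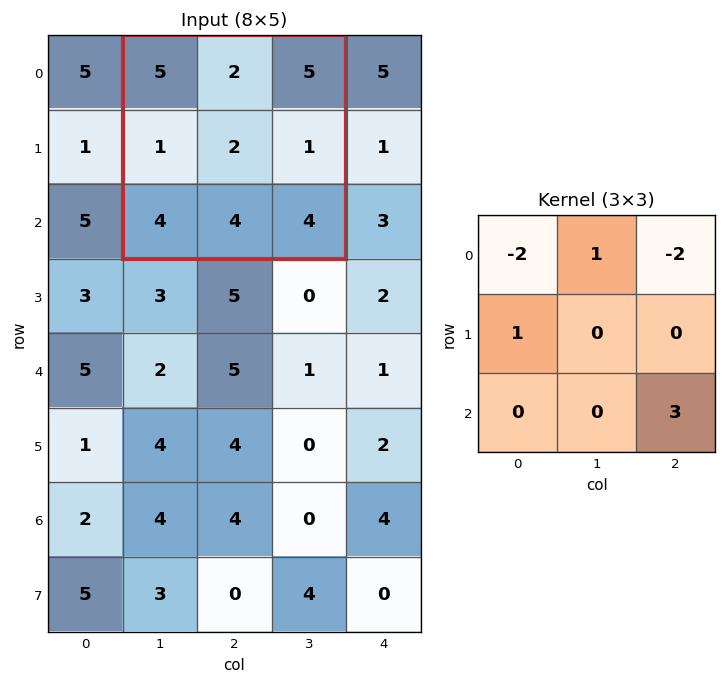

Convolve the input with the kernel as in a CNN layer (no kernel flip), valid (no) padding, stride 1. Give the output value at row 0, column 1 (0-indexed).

The receptive field on the input at this output position is [5 2 5 / 1 2 1 / 4 4 4]. Elementwise product with the kernel and sum: 5·-2 + 2·1 + 5·-2 + 1·1 + 4·3.

-5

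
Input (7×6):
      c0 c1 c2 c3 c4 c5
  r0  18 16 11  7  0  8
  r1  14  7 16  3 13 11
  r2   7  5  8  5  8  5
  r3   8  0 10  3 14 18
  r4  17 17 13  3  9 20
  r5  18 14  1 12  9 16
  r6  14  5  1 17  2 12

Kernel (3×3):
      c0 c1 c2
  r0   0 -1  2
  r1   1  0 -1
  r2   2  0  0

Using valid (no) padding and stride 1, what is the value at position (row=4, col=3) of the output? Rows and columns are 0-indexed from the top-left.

61

The receptive field on the input at this output position is [3 9 20 / 12 9 16 / 17 2 12]. Elementwise product with the kernel and sum: 9·-1 + 20·2 + 12·1 + 16·-1 + 17·2.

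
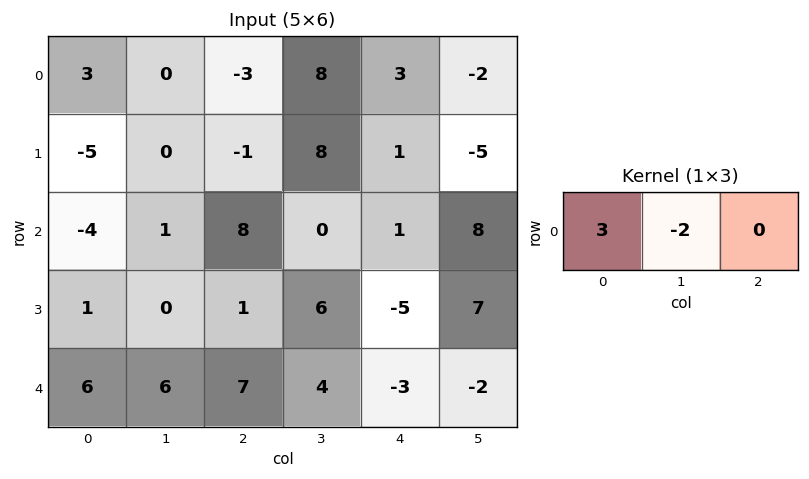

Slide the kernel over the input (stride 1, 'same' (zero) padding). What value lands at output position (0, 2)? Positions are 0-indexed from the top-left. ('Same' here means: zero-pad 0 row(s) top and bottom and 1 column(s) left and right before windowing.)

The receptive field on the zero-padded input at this output position is [0 -3 8]. Elementwise product with the kernel and sum: 0·3 + -3·-2.

6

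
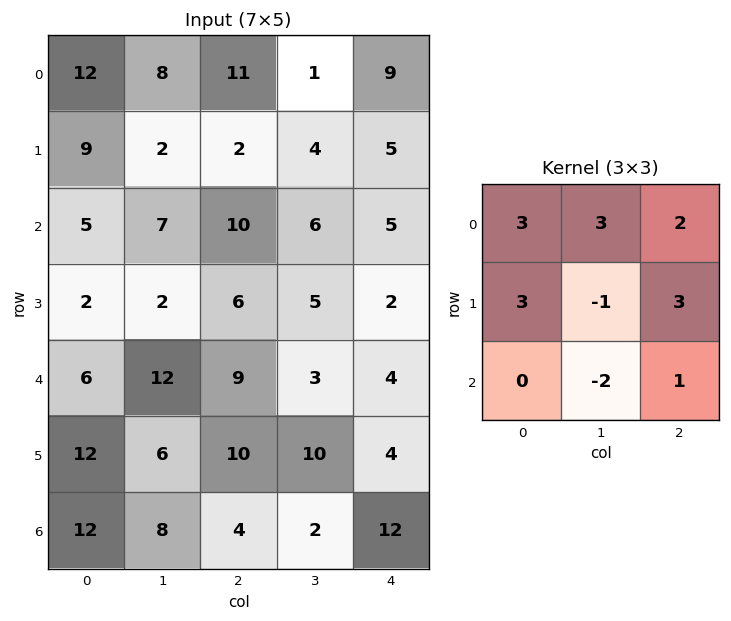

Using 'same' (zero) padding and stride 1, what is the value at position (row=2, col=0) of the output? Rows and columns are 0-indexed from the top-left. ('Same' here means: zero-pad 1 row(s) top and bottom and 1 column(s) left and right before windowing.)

The receptive field on the zero-padded input at this output position is [0 9 2 / 0 5 7 / 0 2 2]. Elementwise product with the kernel and sum: 0·3 + 9·3 + 2·2 + 0·3 + 5·-1 + 7·3 + 2·-2 + 2·1.

45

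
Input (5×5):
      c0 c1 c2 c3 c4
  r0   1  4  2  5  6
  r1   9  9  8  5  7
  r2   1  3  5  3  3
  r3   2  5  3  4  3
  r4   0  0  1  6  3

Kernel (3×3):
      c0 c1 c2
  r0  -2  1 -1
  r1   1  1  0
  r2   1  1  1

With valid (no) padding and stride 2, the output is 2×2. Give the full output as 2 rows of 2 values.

27 19
4 7

Output[0,0]: The receptive field on the input at this output position is [1 4 2 / 9 9 8 / 1 3 5]. Elementwise product with the kernel and sum: 1·-2 + 4·1 + 2·-1 + 9·1 + 9·1 + 1·1 + 3·1 + 5·1.
Output[0,1]: The receptive field on the input at this output position is [2 5 6 / 8 5 7 / 5 3 3]. Elementwise product with the kernel and sum: 2·-2 + 5·1 + 6·-1 + 8·1 + 5·1 + 5·1 + 3·1 + 3·1.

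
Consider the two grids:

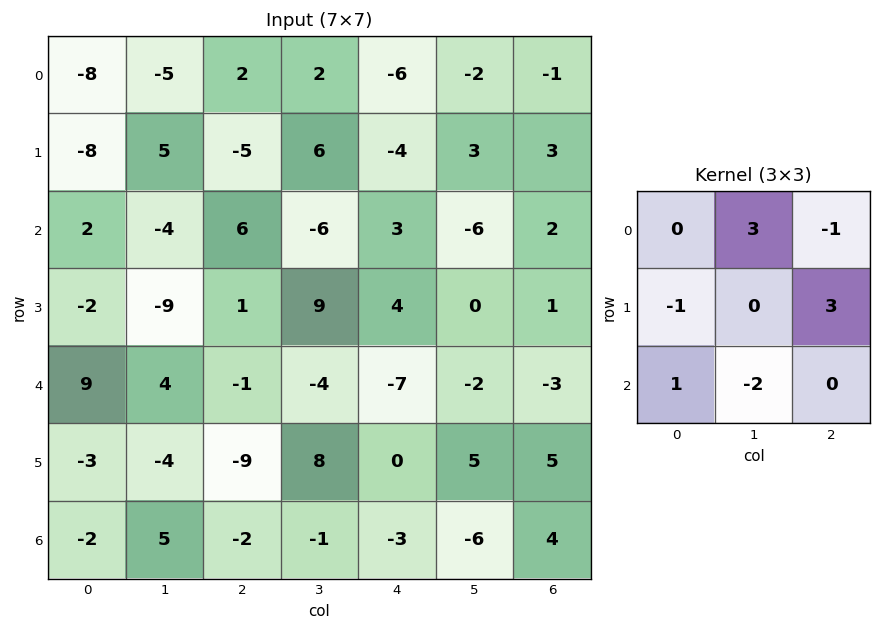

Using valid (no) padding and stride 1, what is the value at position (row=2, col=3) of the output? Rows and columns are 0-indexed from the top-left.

16

The receptive field on the input at this output position is [-6 3 -6 / 9 4 0 / -4 -7 -2]. Elementwise product with the kernel and sum: 3·3 + -6·-1 + 9·-1 + 0·3 + -4·1 + -7·-2.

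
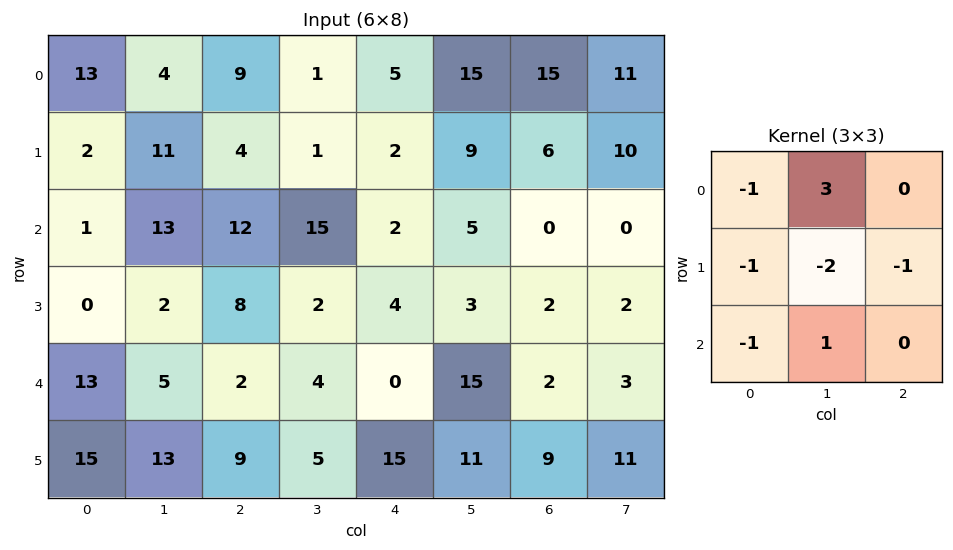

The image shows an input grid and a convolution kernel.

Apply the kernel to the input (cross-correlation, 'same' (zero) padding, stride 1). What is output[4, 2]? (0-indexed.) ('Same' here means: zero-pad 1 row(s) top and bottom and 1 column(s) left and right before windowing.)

5

The receptive field on the zero-padded input at this output position is [2 8 2 / 5 2 4 / 13 9 5]. Elementwise product with the kernel and sum: 2·-1 + 8·3 + 5·-1 + 2·-2 + 4·-1 + 13·-1 + 9·1.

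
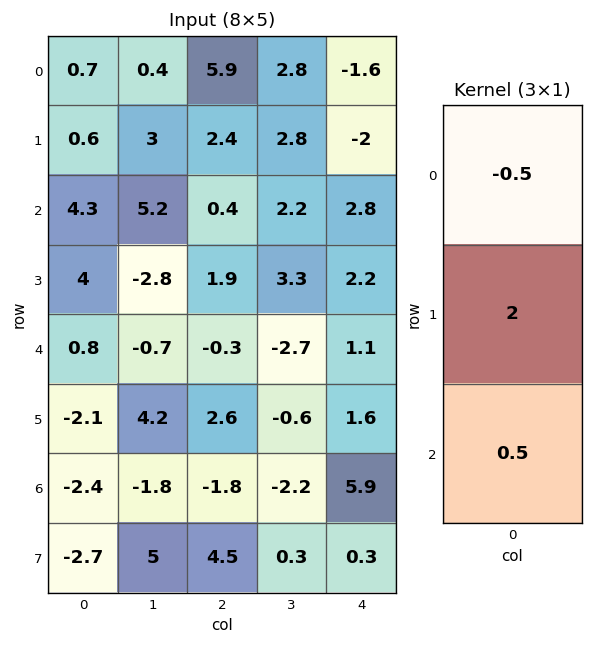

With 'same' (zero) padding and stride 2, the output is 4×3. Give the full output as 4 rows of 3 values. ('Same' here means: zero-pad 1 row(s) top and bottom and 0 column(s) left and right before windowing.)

Output[0,0]: The receptive field on the zero-padded input at this output position is [0 / 0.7 / 0.6]. Elementwise product with the kernel and sum: 0·-0.5 + 0.7·2 + 0.6·0.5.

1.7 13 -4.2
10.3 0.55 7.7
-1.45 -0.25 1.9
-5.1 -2.65 11.15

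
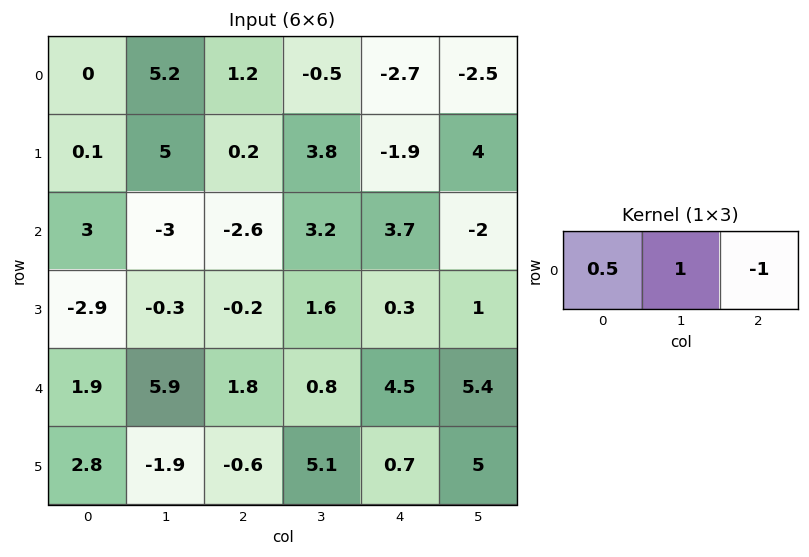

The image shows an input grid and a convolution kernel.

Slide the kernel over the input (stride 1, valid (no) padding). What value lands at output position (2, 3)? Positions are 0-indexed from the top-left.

The receptive field on the input at this output position is [3.2 3.7 -2]. Elementwise product with the kernel and sum: 3.2·0.5 + 3.7·1 + -2·-1.

7.3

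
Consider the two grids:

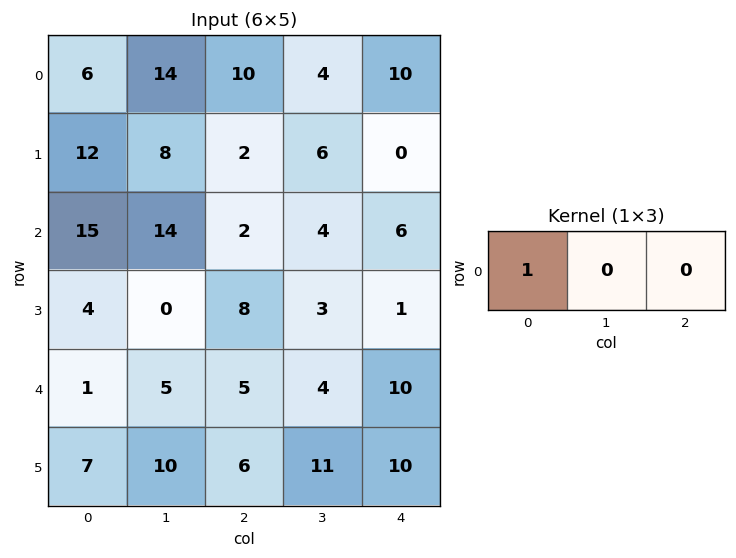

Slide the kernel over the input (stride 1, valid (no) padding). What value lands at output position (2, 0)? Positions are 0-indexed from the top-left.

The receptive field on the input at this output position is [15 14 2]. Elementwise product with the kernel and sum: 15·1.

15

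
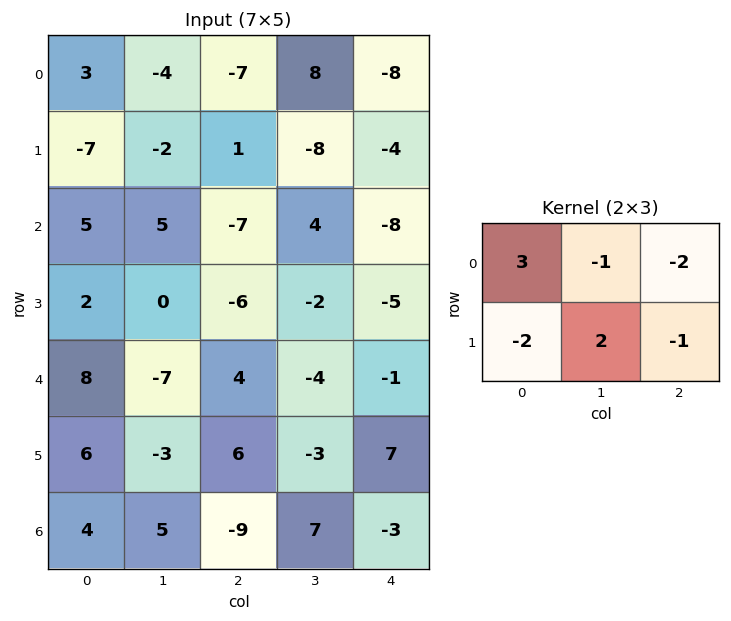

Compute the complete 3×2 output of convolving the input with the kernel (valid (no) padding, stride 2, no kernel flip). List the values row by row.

Output[0,0]: The receptive field on the input at this output position is [3 -4 -7 / -7 -2 1]. Elementwise product with the kernel and sum: 3·3 + -4·-1 + -7·-2 + -7·-2 + -2·2 + 1·-1.

36 -27
26 4
-1 -7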